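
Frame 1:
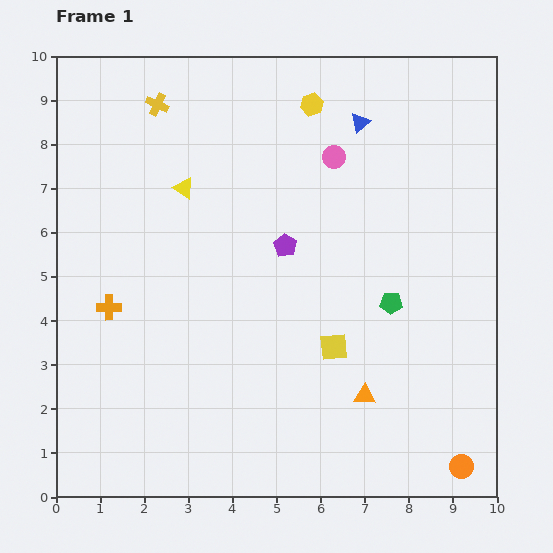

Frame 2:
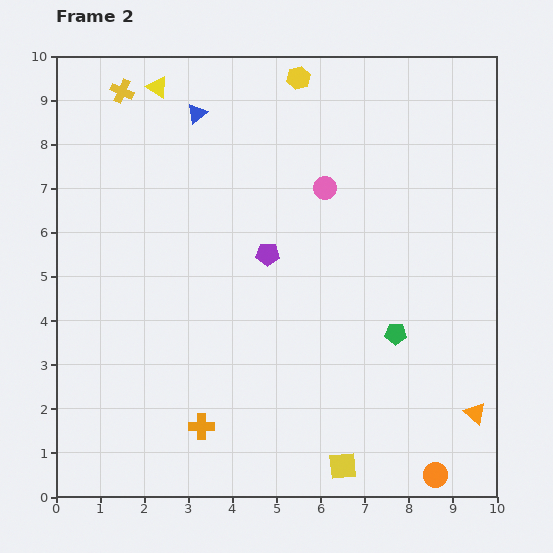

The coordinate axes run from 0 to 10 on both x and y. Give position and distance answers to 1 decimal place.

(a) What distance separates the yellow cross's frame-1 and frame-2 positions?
0.9

The yellow cross moved from (2.3, 8.9) to (1.5, 9.2), a distance of √(0.8² + 0.3²) ≈ 0.9.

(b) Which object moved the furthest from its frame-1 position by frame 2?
the blue triangle

(moved 3.7; next 3.4)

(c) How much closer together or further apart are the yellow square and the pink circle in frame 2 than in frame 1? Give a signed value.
+2.0

Distance in frame 1: 4.3. Distance in frame 2: 6.3.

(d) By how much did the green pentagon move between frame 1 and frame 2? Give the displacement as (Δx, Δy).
(0.1, -0.7)

The green pentagon was at (7.6, 4.4) in frame 1 and (7.7, 3.7) in frame 2.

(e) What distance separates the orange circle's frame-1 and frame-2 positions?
0.6

The orange circle moved from (9.2, 0.7) to (8.6, 0.5), a distance of √(0.6² + 0.2²) ≈ 0.6.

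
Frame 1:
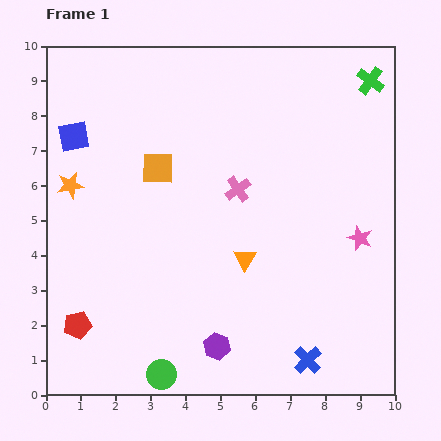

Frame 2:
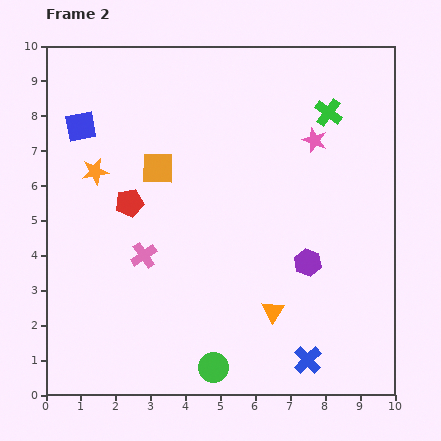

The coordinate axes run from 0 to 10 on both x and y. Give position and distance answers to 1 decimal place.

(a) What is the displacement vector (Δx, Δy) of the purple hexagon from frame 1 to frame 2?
(2.6, 2.4)

The purple hexagon was at (4.9, 1.4) in frame 1 and (7.5, 3.8) in frame 2.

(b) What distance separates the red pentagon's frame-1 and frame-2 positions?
3.8

The red pentagon moved from (0.9, 2.0) to (2.4, 5.5), a distance of √(1.5² + 3.5²) ≈ 3.8.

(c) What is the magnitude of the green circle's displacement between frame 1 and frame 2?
1.5

The green circle moved from (3.3, 0.6) to (4.8, 0.8), a distance of √(1.5² + 0.2²) ≈ 1.5.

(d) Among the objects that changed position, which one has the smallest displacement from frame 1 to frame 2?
the blue square

(moved 0.4)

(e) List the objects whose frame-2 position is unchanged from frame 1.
the blue cross, the orange square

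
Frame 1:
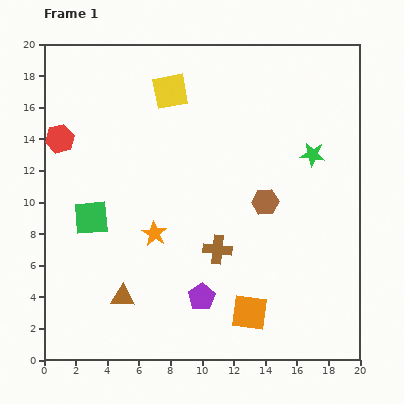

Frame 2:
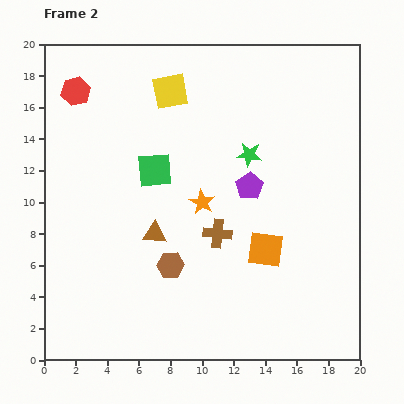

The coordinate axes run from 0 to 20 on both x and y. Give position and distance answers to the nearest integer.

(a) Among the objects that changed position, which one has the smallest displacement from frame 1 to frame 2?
the brown cross

(moved 1)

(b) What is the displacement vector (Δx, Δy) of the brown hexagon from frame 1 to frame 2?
(-6, -4)

The brown hexagon was at (14, 10) in frame 1 and (8, 6) in frame 2.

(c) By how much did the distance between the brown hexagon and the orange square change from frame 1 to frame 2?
-1

Distance in frame 1: 7. Distance in frame 2: 6.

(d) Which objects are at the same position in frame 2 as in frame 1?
the yellow square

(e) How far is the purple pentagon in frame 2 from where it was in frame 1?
8

The purple pentagon moved from (10, 4) to (13, 11), a distance of √(3² + 7²) ≈ 8.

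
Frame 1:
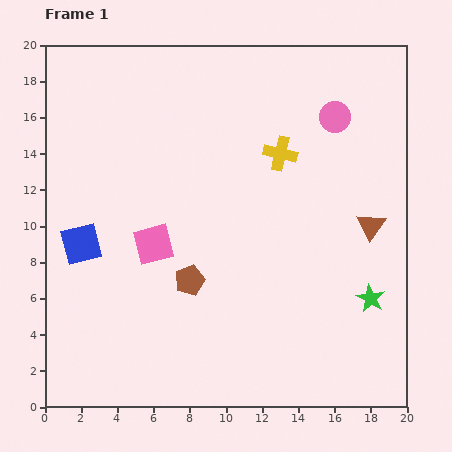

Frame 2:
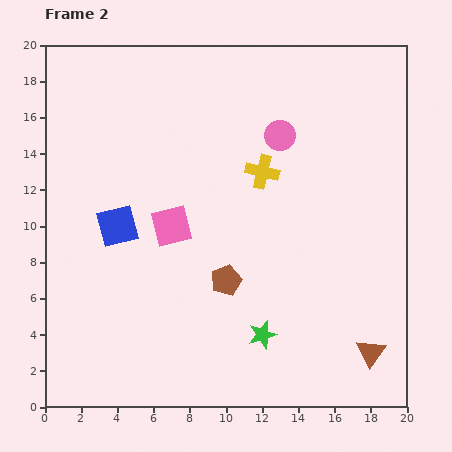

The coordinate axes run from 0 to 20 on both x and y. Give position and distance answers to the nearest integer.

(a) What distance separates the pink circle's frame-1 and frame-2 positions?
3

The pink circle moved from (16, 16) to (13, 15), a distance of √(3² + 1²) ≈ 3.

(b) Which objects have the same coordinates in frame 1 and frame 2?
none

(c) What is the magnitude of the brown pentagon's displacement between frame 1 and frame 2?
2

The brown pentagon moved from (8, 7) to (10, 7), a distance of √(2² + 0²) ≈ 2.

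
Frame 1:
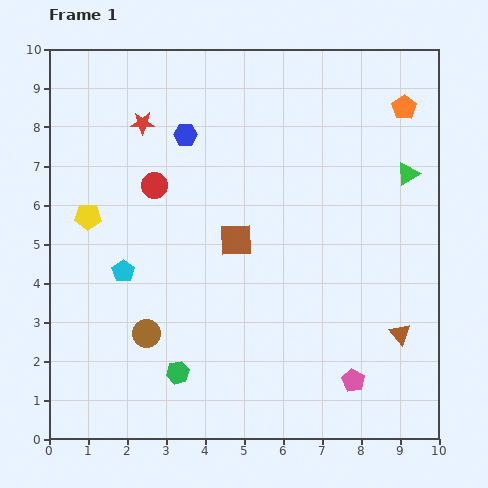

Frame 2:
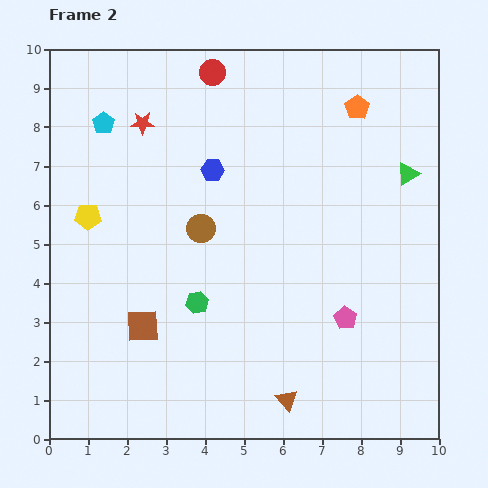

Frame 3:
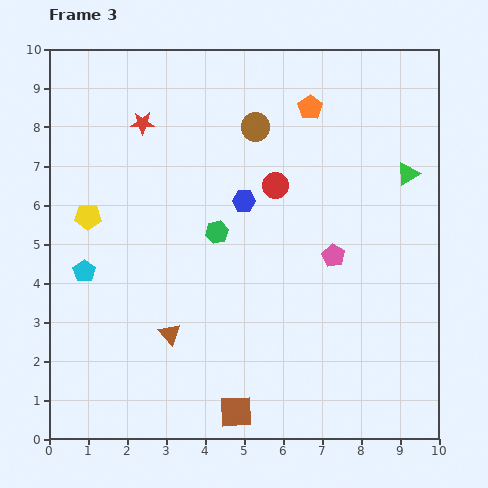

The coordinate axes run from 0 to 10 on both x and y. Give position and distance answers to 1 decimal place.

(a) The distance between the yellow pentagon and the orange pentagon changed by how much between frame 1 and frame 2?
-1.2

Distance in frame 1: 8.6. Distance in frame 2: 7.4.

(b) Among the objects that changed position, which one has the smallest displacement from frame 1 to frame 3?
the cyan pentagon

(moved 1.0)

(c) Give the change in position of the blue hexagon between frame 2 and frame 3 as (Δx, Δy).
(0.8, -0.8)

The blue hexagon was at (4.2, 6.9) in frame 2 and (5.0, 6.1) in frame 3.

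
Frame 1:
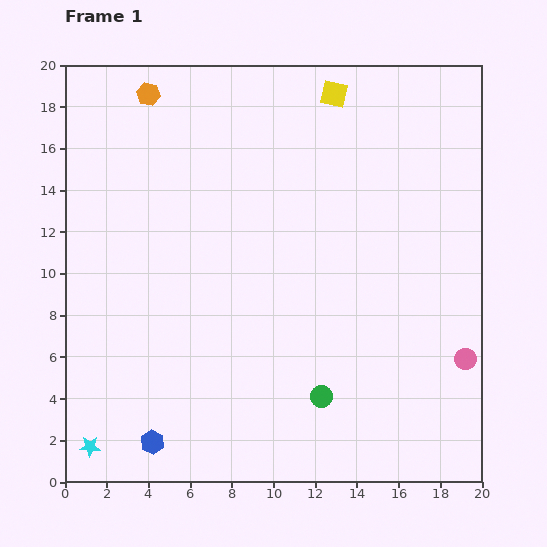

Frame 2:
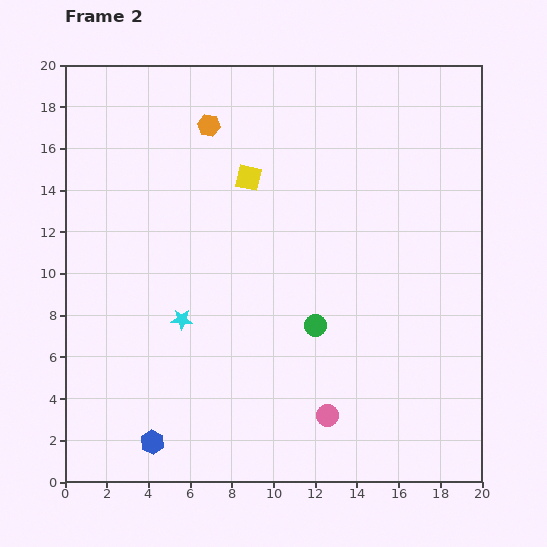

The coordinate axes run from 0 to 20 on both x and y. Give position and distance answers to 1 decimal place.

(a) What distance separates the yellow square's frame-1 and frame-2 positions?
5.7

The yellow square moved from (12.9, 18.6) to (8.8, 14.6), a distance of √(4.1² + 4.0²) ≈ 5.7.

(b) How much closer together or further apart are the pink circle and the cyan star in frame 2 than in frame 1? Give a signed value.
-10.1

Distance in frame 1: 18.5. Distance in frame 2: 8.4.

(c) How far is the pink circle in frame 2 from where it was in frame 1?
7.1

The pink circle moved from (19.2, 5.9) to (12.6, 3.2), a distance of √(6.6² + 2.7²) ≈ 7.1.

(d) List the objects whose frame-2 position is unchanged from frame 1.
the blue hexagon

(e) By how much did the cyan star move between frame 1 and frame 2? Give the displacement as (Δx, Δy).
(4.4, 6.1)

The cyan star was at (1.2, 1.7) in frame 1 and (5.6, 7.8) in frame 2.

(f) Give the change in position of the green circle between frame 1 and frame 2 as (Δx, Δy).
(-0.3, 3.4)

The green circle was at (12.3, 4.1) in frame 1 and (12.0, 7.5) in frame 2.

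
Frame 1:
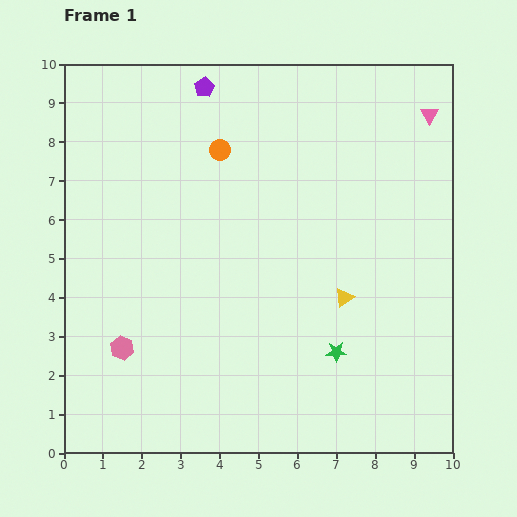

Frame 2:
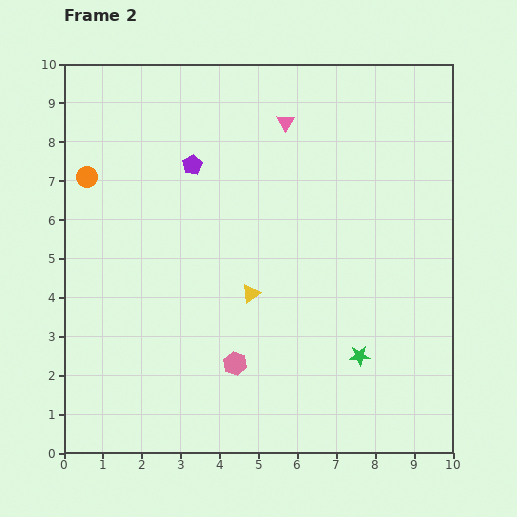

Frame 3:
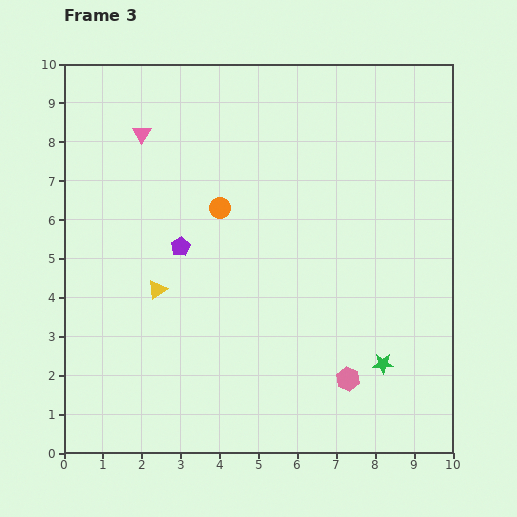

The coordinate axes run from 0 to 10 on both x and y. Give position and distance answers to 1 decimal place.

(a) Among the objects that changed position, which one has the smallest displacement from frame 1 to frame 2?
the green star

(moved 0.6)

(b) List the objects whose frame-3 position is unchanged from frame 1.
none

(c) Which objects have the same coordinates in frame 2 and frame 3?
none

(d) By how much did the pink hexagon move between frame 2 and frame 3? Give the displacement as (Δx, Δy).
(2.9, -0.4)

The pink hexagon was at (4.4, 2.3) in frame 2 and (7.3, 1.9) in frame 3.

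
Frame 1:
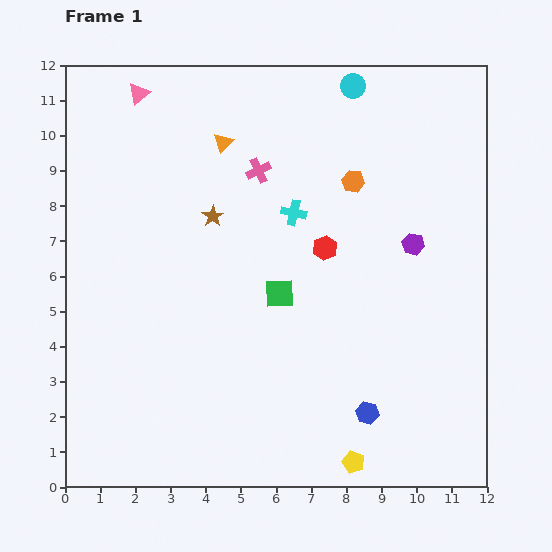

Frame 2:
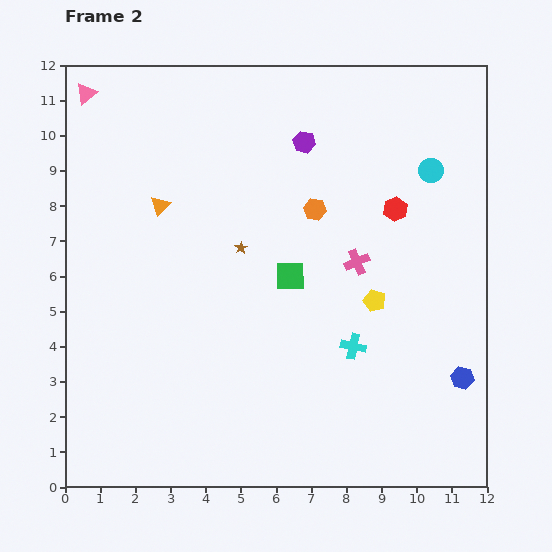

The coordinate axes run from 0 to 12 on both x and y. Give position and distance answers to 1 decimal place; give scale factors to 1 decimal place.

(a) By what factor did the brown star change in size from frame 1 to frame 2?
0.6×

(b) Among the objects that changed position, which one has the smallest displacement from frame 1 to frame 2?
the green square

(moved 0.6)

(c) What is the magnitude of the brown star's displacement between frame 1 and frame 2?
1.2

The brown star moved from (4.2, 7.7) to (5.0, 6.8), a distance of √(0.8² + 0.9²) ≈ 1.2.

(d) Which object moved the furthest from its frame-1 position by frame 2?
the yellow pentagon

(moved 4.6; next 4.2)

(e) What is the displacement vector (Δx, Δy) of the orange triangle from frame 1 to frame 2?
(-1.8, -1.8)

The orange triangle was at (4.5, 9.8) in frame 1 and (2.7, 8.0) in frame 2.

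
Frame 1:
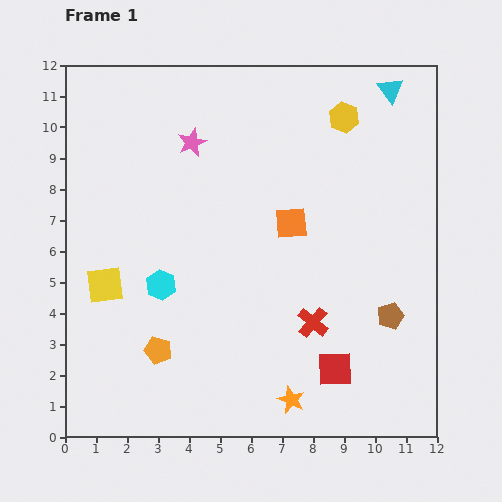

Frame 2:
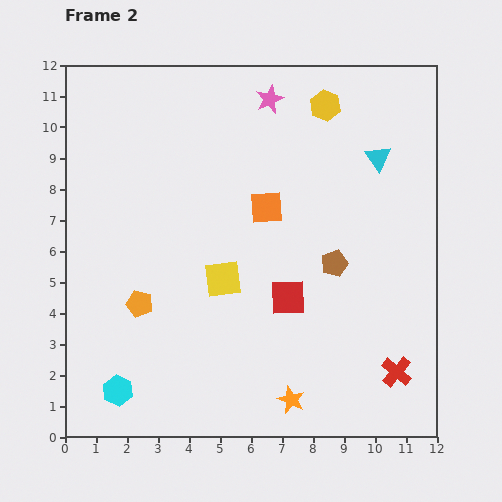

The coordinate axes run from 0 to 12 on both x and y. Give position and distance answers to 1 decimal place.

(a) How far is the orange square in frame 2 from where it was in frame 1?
0.9

The orange square moved from (7.3, 6.9) to (6.5, 7.4), a distance of √(0.8² + 0.5²) ≈ 0.9.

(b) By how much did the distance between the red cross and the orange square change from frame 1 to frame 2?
+3.5

Distance in frame 1: 3.3. Distance in frame 2: 6.8.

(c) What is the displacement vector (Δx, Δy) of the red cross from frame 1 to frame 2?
(2.7, -1.6)

The red cross was at (8.0, 3.7) in frame 1 and (10.7, 2.1) in frame 2.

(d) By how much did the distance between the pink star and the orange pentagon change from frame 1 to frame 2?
+1.0

Distance in frame 1: 6.8. Distance in frame 2: 7.8.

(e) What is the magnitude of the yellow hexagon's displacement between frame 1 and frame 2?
0.7

The yellow hexagon moved from (9.0, 10.3) to (8.4, 10.7), a distance of √(0.6² + 0.4²) ≈ 0.7.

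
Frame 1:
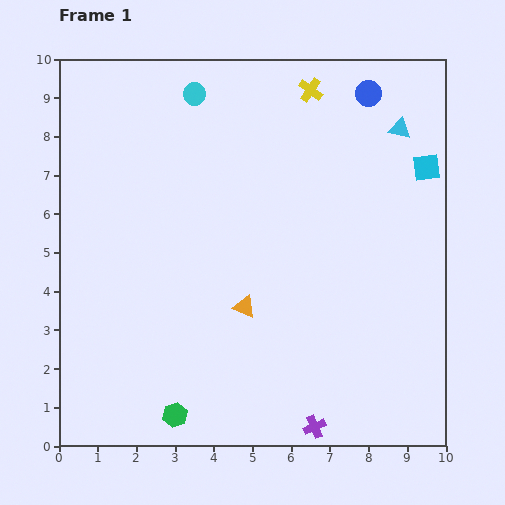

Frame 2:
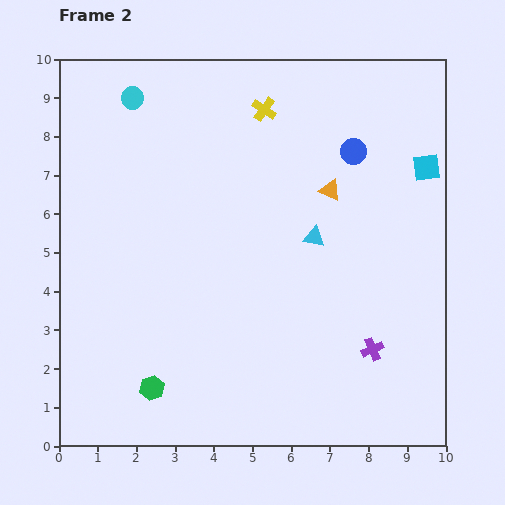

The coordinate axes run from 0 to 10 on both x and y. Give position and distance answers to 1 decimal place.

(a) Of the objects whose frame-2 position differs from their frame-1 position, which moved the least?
the green hexagon

(moved 0.9)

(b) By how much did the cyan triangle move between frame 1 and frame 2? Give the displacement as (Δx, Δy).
(-2.2, -2.8)

The cyan triangle was at (8.8, 8.2) in frame 1 and (6.6, 5.4) in frame 2.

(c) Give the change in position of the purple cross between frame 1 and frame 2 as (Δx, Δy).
(1.5, 2.0)

The purple cross was at (6.6, 0.5) in frame 1 and (8.1, 2.5) in frame 2.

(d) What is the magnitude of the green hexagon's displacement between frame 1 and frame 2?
0.9

The green hexagon moved from (3.0, 0.8) to (2.4, 1.5), a distance of √(0.6² + 0.7²) ≈ 0.9.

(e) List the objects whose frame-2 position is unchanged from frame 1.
the cyan square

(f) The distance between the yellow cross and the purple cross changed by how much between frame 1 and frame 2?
-1.9

Distance in frame 1: 8.7. Distance in frame 2: 6.8.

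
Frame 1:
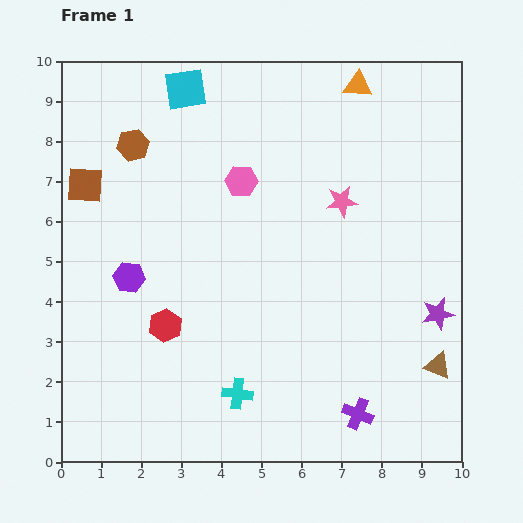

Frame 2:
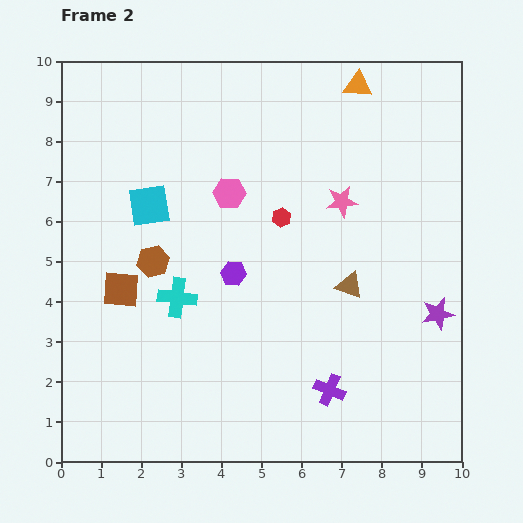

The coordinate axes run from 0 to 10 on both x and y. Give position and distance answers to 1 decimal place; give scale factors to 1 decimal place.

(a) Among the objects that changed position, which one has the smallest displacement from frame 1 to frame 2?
the pink hexagon

(moved 0.4)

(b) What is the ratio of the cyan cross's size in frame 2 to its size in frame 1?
1.3×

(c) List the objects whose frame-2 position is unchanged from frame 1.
the purple star, the orange triangle, the pink star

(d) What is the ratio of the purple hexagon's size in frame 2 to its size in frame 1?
0.8×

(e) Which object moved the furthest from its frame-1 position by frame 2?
the red hexagon

(moved 4.0; next 3.0)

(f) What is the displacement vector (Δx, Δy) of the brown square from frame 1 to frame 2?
(0.9, -2.6)

The brown square was at (0.6, 6.9) in frame 1 and (1.5, 4.3) in frame 2.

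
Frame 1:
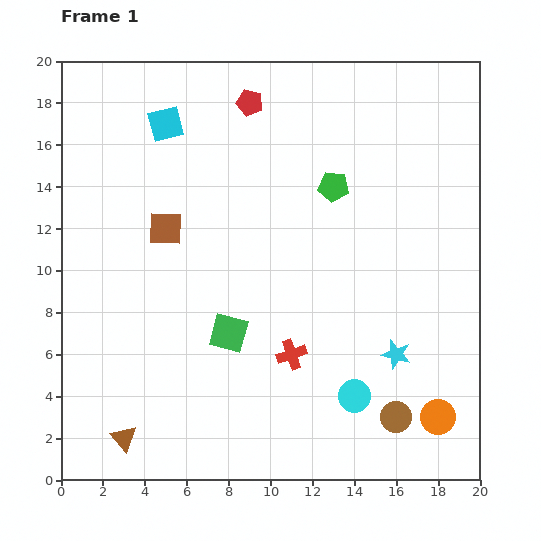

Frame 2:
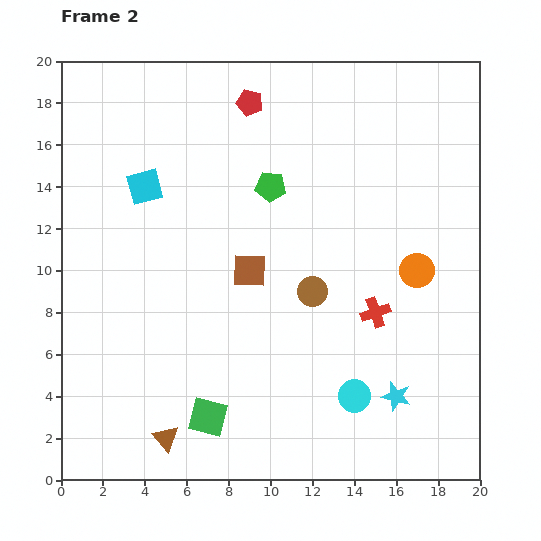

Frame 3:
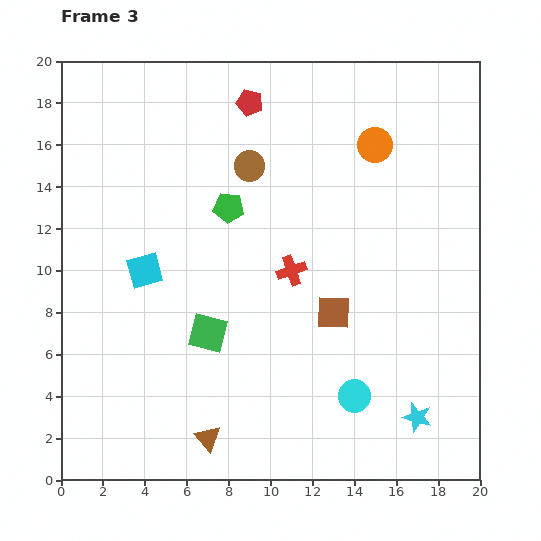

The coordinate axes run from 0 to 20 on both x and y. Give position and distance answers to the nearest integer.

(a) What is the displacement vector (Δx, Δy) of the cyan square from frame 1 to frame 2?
(-1, -3)

The cyan square was at (5, 17) in frame 1 and (4, 14) in frame 2.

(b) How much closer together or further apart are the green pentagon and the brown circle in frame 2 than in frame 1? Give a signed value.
-6

Distance in frame 1: 11. Distance in frame 2: 5.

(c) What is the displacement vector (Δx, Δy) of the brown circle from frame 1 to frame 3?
(-7, 12)

The brown circle was at (16, 3) in frame 1 and (9, 15) in frame 3.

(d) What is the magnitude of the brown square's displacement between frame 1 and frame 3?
9

The brown square moved from (5, 12) to (13, 8), a distance of √(8² + 4²) ≈ 9.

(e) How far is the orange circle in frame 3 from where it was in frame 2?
6

The orange circle moved from (17, 10) to (15, 16), a distance of √(2² + 6²) ≈ 6.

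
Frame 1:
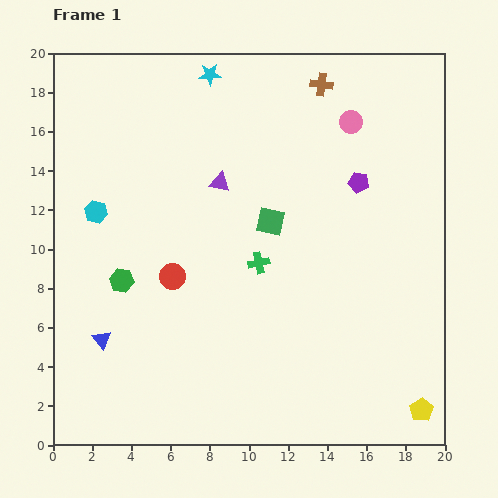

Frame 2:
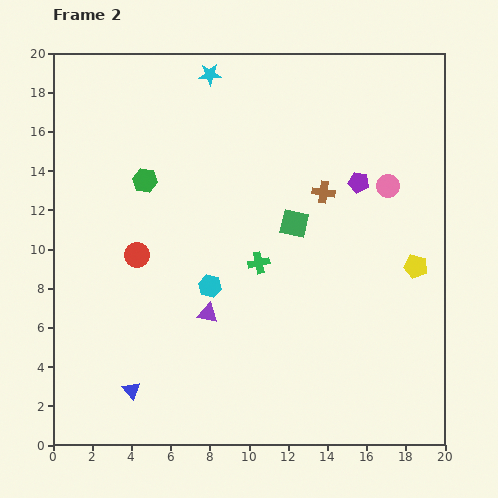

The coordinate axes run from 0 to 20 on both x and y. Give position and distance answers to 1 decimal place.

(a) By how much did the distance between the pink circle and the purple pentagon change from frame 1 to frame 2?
-1.6

Distance in frame 1: 3.1. Distance in frame 2: 1.5.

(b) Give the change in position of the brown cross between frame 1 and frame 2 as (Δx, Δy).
(0.1, -5.5)

The brown cross was at (13.7, 18.4) in frame 1 and (13.8, 12.9) in frame 2.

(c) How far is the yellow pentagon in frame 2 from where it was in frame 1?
7.3

The yellow pentagon moved from (18.8, 1.8) to (18.5, 9.1), a distance of √(0.3² + 7.3²) ≈ 7.3.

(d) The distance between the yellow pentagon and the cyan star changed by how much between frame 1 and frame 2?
-5.8

Distance in frame 1: 20.2. Distance in frame 2: 14.4.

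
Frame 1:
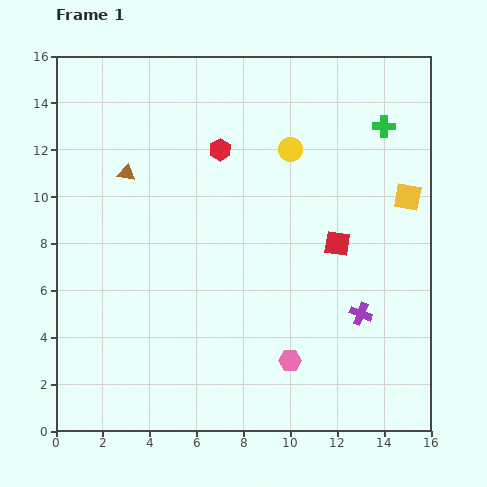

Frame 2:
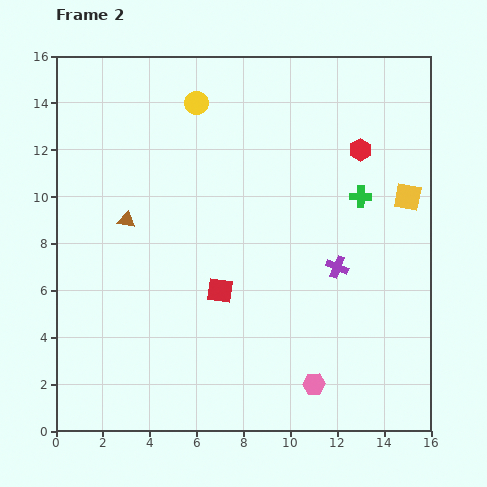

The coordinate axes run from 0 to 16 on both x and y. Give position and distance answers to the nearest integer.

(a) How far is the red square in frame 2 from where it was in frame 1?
5

The red square moved from (12, 8) to (7, 6), a distance of √(5² + 2²) ≈ 5.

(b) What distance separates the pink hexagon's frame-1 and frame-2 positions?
1

The pink hexagon moved from (10, 3) to (11, 2), a distance of √(1² + 1²) ≈ 1.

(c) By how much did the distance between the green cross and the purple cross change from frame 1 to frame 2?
-5

Distance in frame 1: 8. Distance in frame 2: 3.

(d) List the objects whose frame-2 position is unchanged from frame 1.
the yellow square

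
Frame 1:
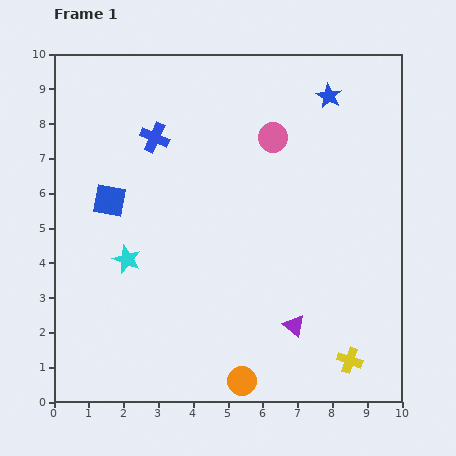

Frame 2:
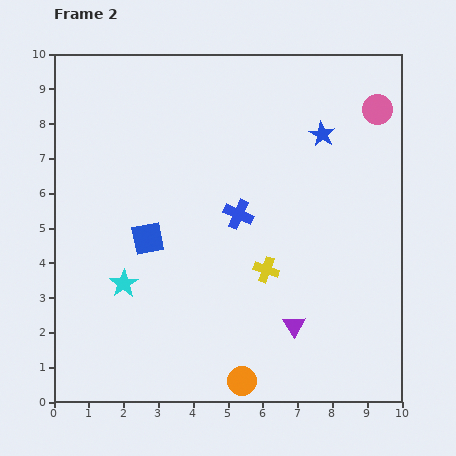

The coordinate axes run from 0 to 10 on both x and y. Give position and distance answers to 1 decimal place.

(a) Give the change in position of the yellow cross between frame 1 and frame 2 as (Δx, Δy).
(-2.4, 2.6)

The yellow cross was at (8.5, 1.2) in frame 1 and (6.1, 3.8) in frame 2.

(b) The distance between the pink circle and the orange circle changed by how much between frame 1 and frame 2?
+1.6

Distance in frame 1: 7.1. Distance in frame 2: 8.7.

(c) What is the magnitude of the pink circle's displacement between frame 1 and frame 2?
3.1

The pink circle moved from (6.3, 7.6) to (9.3, 8.4), a distance of √(3.0² + 0.8²) ≈ 3.1.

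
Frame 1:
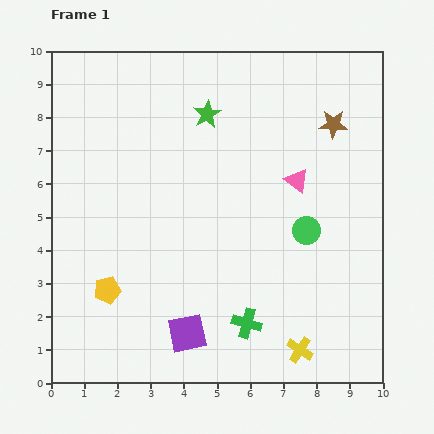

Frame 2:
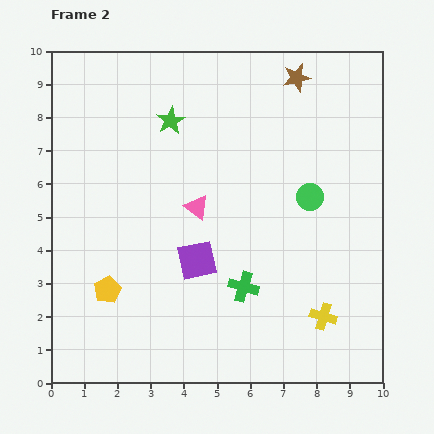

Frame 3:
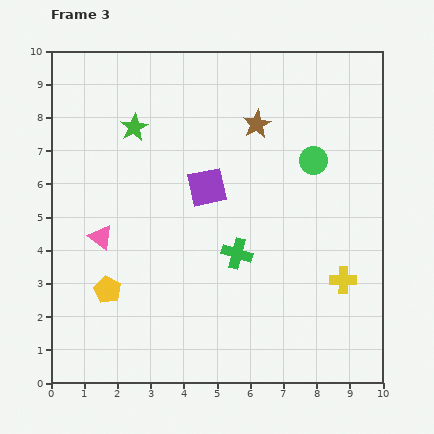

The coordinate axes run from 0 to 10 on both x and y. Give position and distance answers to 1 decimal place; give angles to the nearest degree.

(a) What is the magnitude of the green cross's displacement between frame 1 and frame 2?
1.1

The green cross moved from (5.9, 1.8) to (5.8, 2.9), a distance of √(0.1² + 1.1²) ≈ 1.1.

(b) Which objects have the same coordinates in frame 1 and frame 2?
the yellow pentagon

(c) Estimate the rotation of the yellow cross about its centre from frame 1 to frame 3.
33° counter-clockwise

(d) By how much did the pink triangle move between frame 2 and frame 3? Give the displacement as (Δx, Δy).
(-2.9, -0.9)

The pink triangle was at (4.4, 5.3) in frame 2 and (1.5, 4.4) in frame 3.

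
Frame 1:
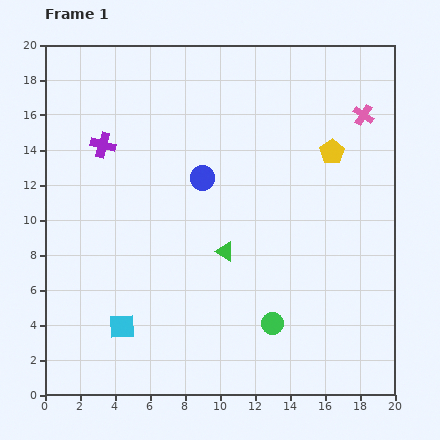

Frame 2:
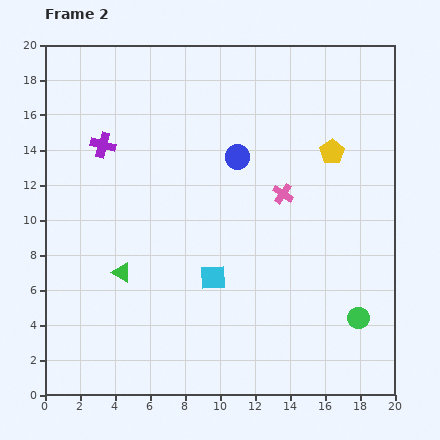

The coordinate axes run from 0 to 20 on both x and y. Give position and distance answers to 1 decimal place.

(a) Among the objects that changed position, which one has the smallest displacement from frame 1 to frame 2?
the blue circle

(moved 2.3)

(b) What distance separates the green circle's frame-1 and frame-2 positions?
4.9

The green circle moved from (13.0, 4.1) to (17.9, 4.4), a distance of √(4.9² + 0.3²) ≈ 4.9.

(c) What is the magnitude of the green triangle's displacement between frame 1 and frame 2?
6.0

The green triangle moved from (10.3, 8.2) to (4.4, 7.0), a distance of √(5.9² + 1.2²) ≈ 6.0.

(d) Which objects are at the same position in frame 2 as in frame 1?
the yellow pentagon, the purple cross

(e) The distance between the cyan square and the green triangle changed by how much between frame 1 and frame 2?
-2.1

Distance in frame 1: 7.3. Distance in frame 2: 5.2.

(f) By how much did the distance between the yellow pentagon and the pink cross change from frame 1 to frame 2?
+0.9

Distance in frame 1: 2.8. Distance in frame 2: 3.7.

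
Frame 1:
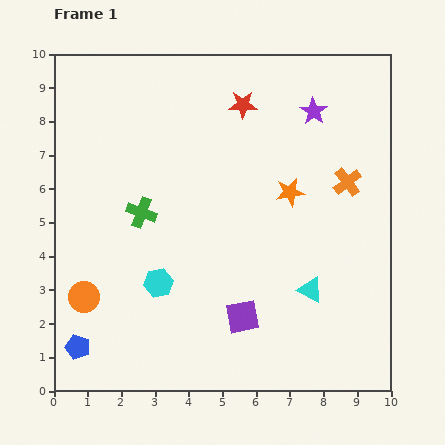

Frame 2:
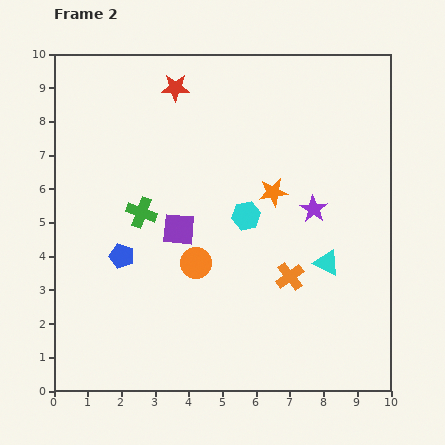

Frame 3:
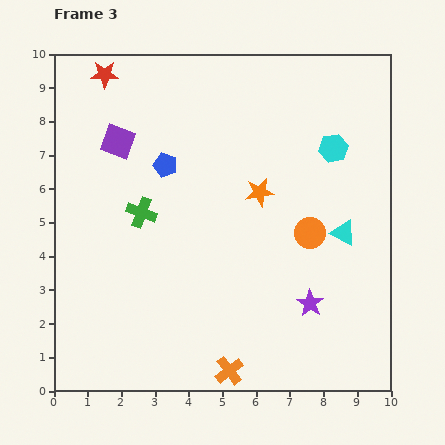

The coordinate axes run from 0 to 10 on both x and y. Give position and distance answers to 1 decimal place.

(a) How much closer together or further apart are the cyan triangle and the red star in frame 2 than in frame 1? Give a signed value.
+1.0

Distance in frame 1: 5.9. Distance in frame 2: 6.9.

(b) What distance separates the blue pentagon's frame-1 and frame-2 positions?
3.0

The blue pentagon moved from (0.7, 1.3) to (2.0, 4.0), a distance of √(1.3² + 2.7²) ≈ 3.0.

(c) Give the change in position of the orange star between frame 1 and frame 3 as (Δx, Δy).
(-0.9, 0.0)

The orange star was at (7.0, 5.9) in frame 1 and (6.1, 5.9) in frame 3.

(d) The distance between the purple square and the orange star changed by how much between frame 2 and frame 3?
+1.5

Distance in frame 2: 3.0. Distance in frame 3: 4.5.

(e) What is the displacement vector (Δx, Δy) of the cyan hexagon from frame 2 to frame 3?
(2.6, 2.0)

The cyan hexagon was at (5.7, 5.2) in frame 2 and (8.3, 7.2) in frame 3.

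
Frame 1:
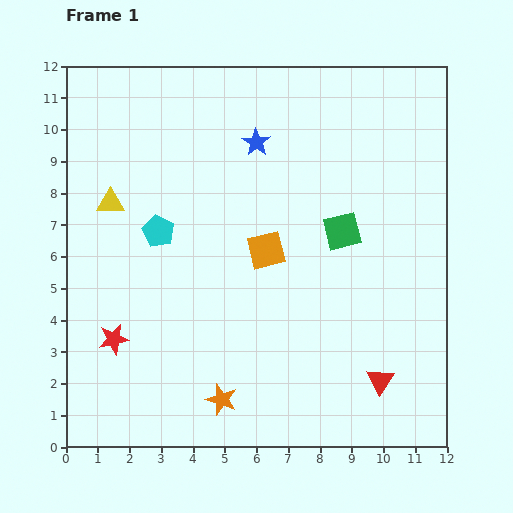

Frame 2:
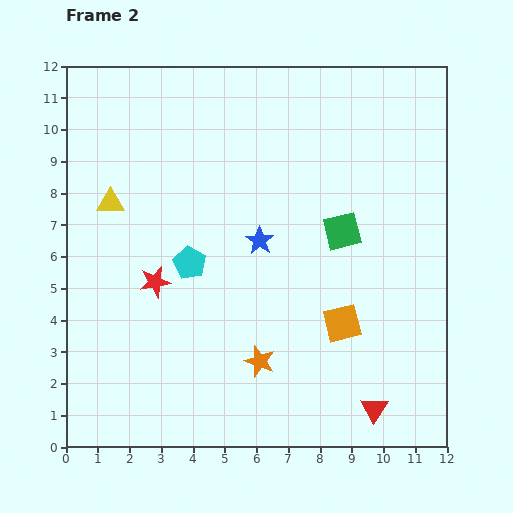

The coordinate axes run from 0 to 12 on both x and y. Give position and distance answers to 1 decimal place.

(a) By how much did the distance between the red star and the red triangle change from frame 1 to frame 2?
-0.5

Distance in frame 1: 8.5. Distance in frame 2: 8.0.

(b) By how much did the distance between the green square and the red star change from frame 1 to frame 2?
-1.9

Distance in frame 1: 8.0. Distance in frame 2: 6.1.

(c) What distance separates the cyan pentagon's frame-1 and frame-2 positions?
1.4

The cyan pentagon moved from (2.9, 6.8) to (3.9, 5.8), a distance of √(1.0² + 1.0²) ≈ 1.4.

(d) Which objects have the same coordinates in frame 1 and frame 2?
the green square, the yellow triangle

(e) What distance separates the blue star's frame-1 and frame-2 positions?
3.1

The blue star moved from (6.0, 9.6) to (6.1, 6.5), a distance of √(0.1² + 3.1²) ≈ 3.1.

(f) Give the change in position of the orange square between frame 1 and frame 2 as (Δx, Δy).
(2.4, -2.3)

The orange square was at (6.3, 6.2) in frame 1 and (8.7, 3.9) in frame 2.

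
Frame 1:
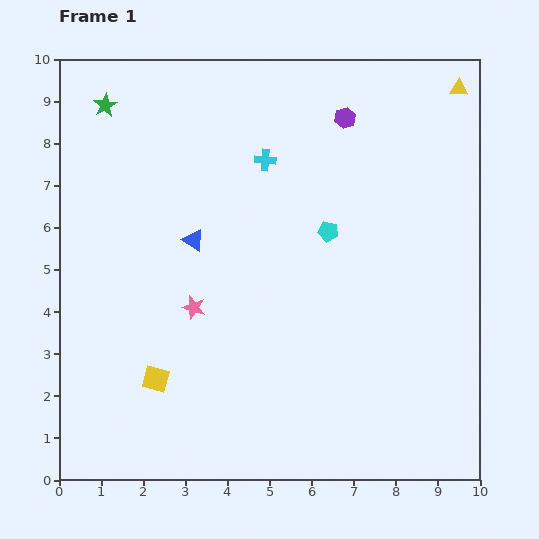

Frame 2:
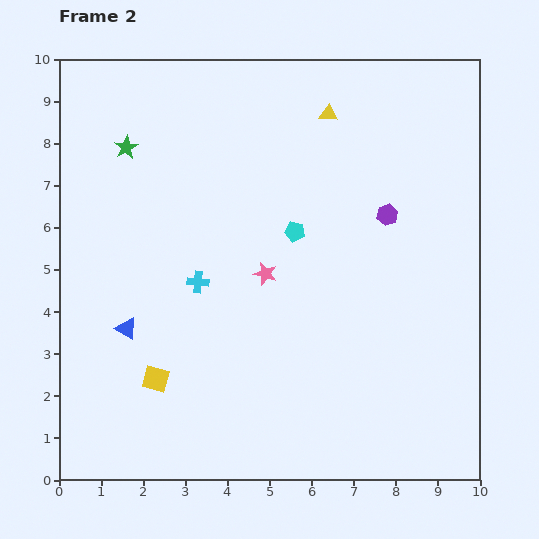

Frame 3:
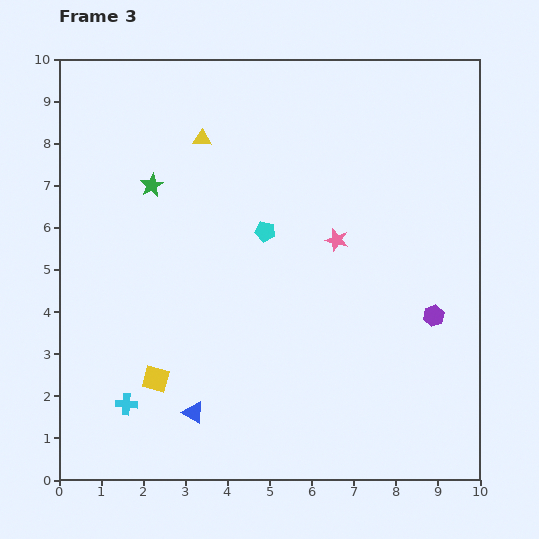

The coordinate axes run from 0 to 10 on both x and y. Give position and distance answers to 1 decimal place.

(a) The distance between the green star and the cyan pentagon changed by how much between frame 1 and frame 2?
-1.6

Distance in frame 1: 6.1. Distance in frame 2: 4.5.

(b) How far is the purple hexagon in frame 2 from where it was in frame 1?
2.5

The purple hexagon moved from (6.8, 8.6) to (7.8, 6.3), a distance of √(1.0² + 2.3²) ≈ 2.5.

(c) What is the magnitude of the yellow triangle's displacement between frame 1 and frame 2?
3.2

The yellow triangle moved from (9.5, 9.3) to (6.4, 8.7), a distance of √(3.1² + 0.6²) ≈ 3.2.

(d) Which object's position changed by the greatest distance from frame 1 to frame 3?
the cyan cross

(moved 6.7; next 6.2)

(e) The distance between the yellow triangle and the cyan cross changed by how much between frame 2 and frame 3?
+1.5

Distance in frame 2: 5.1. Distance in frame 3: 6.6.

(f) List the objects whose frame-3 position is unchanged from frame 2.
the yellow square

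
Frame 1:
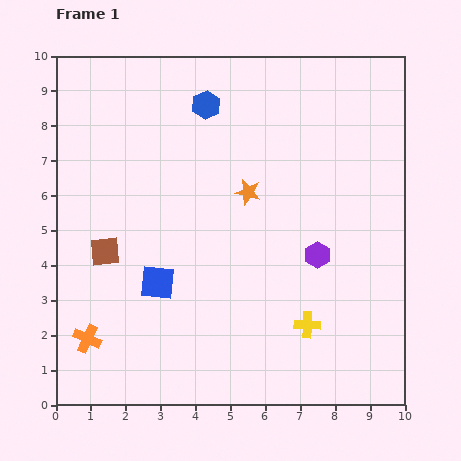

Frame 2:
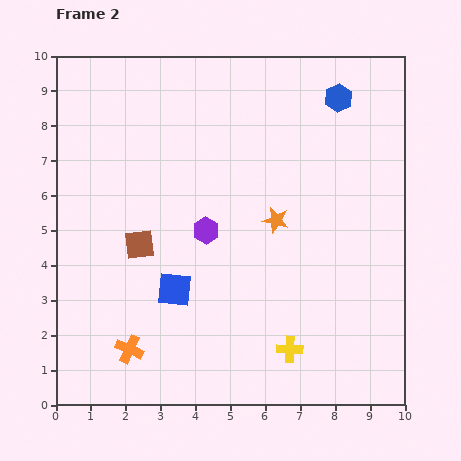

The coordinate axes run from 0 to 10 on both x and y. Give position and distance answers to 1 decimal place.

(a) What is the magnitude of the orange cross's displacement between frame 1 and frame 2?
1.2

The orange cross moved from (0.9, 1.9) to (2.1, 1.6), a distance of √(1.2² + 0.3²) ≈ 1.2.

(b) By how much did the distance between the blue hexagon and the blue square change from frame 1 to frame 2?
+1.9

Distance in frame 1: 5.3. Distance in frame 2: 7.2.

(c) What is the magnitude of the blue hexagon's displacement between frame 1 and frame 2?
3.8

The blue hexagon moved from (4.3, 8.6) to (8.1, 8.8), a distance of √(3.8² + 0.2²) ≈ 3.8.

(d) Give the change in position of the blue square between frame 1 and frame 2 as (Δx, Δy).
(0.5, -0.2)

The blue square was at (2.9, 3.5) in frame 1 and (3.4, 3.3) in frame 2.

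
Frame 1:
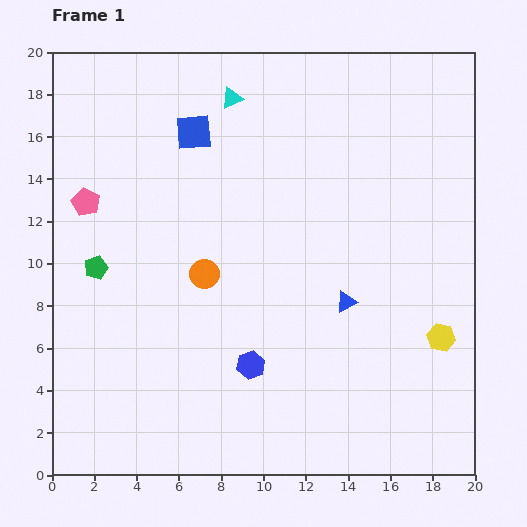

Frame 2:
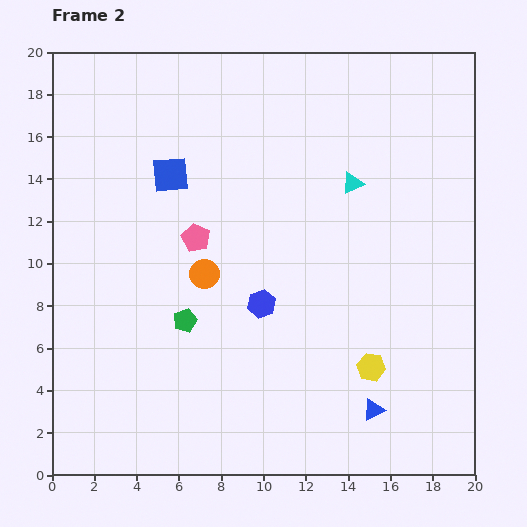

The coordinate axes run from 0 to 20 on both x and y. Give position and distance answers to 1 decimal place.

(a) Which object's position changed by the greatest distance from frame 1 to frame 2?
the cyan triangle

(moved 7.0; next 5.5)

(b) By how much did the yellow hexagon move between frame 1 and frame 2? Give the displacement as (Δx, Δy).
(-3.3, -1.4)

The yellow hexagon was at (18.4, 6.5) in frame 1 and (15.1, 5.1) in frame 2.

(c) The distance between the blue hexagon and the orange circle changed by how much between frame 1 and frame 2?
-1.8

Distance in frame 1: 4.8. Distance in frame 2: 3.0.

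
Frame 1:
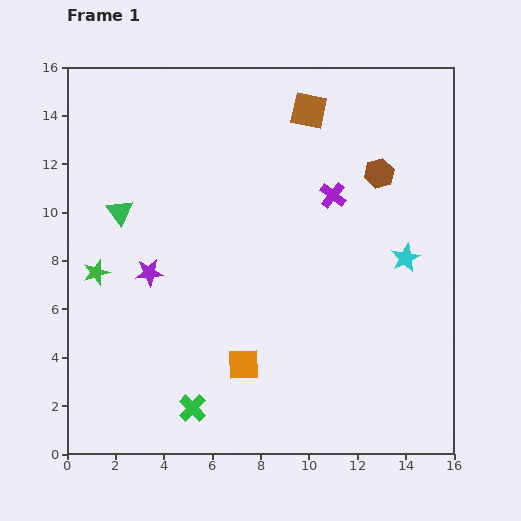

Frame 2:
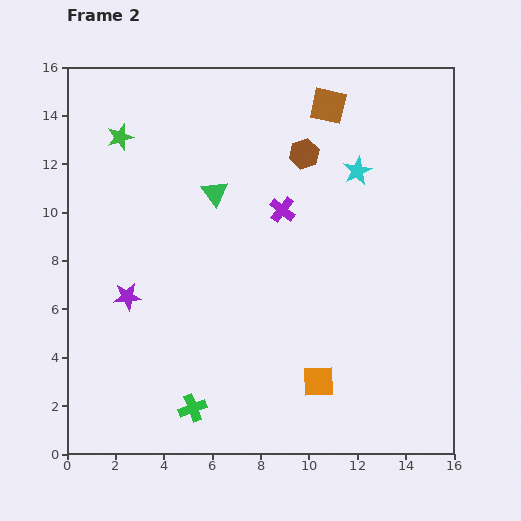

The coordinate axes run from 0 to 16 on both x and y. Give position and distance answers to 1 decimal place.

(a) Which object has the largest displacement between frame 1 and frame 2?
the green star

(moved 5.7; next 4.1)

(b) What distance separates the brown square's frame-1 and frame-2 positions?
0.8

The brown square moved from (10.0, 14.2) to (10.8, 14.4), a distance of √(0.8² + 0.2²) ≈ 0.8.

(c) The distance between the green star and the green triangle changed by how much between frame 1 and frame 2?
+1.8

Distance in frame 1: 2.7. Distance in frame 2: 4.5.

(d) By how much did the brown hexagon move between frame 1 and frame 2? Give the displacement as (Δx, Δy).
(-3.1, 0.8)

The brown hexagon was at (12.9, 11.6) in frame 1 and (9.8, 12.4) in frame 2.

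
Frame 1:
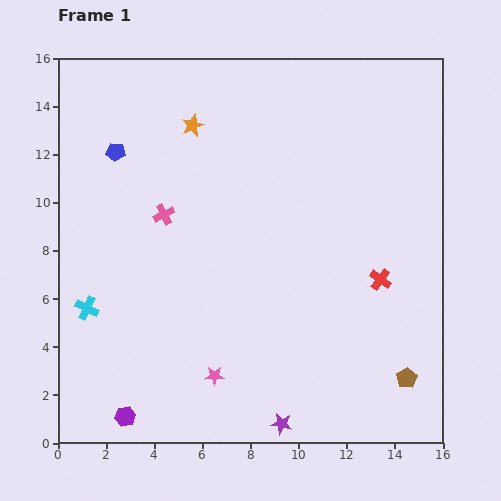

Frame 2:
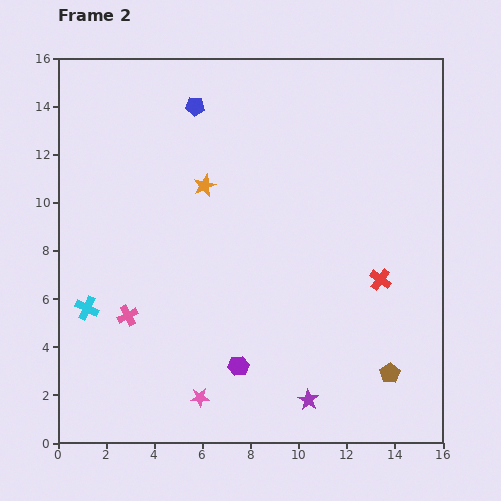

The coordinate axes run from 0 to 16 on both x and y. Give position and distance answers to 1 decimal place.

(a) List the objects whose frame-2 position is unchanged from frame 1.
the red cross, the cyan cross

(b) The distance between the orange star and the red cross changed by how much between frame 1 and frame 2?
-1.8

Distance in frame 1: 10.1. Distance in frame 2: 8.3.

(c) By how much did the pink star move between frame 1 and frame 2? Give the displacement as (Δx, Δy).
(-0.6, -0.9)

The pink star was at (6.5, 2.8) in frame 1 and (5.9, 1.9) in frame 2.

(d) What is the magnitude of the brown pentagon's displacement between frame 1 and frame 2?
0.7

The brown pentagon moved from (14.5, 2.7) to (13.8, 2.9), a distance of √(0.7² + 0.2²) ≈ 0.7.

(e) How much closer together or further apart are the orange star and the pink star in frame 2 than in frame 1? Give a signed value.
-1.6

Distance in frame 1: 10.4. Distance in frame 2: 8.8.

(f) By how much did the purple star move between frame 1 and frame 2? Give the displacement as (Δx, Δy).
(1.1, 1.0)

The purple star was at (9.3, 0.8) in frame 1 and (10.4, 1.8) in frame 2.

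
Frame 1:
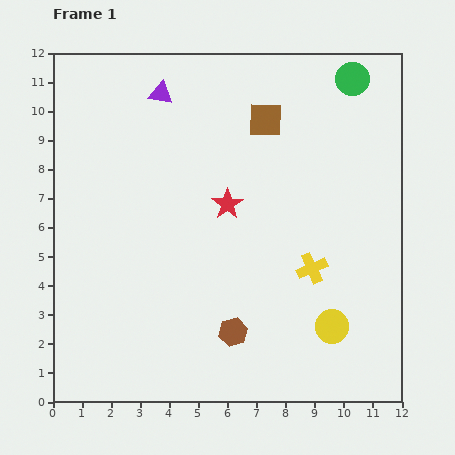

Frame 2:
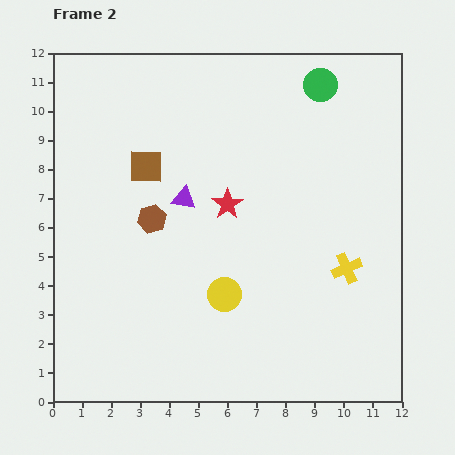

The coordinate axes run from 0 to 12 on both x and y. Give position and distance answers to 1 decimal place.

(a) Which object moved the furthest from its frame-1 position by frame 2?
the brown hexagon

(moved 4.8; next 4.4)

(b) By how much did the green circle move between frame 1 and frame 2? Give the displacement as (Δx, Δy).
(-1.1, -0.2)

The green circle was at (10.3, 11.1) in frame 1 and (9.2, 10.9) in frame 2.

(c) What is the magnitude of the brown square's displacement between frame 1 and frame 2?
4.4

The brown square moved from (7.3, 9.7) to (3.2, 8.1), a distance of √(4.1² + 1.6²) ≈ 4.4.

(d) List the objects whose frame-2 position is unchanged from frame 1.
the red star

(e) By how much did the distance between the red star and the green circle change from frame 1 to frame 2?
-0.9

Distance in frame 1: 6.1. Distance in frame 2: 5.2.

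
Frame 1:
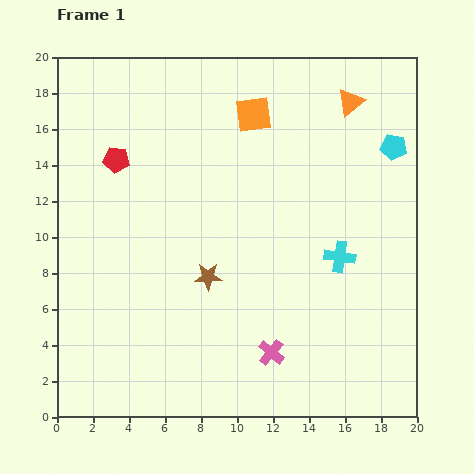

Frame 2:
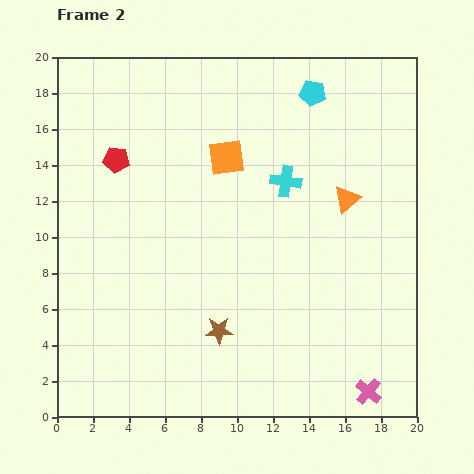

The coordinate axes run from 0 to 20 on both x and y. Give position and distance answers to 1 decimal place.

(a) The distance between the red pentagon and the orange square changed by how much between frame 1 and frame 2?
-1.9

Distance in frame 1: 8.0. Distance in frame 2: 6.1.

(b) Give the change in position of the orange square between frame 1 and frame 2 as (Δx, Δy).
(-1.5, -2.4)

The orange square was at (10.9, 16.8) in frame 1 and (9.4, 14.4) in frame 2.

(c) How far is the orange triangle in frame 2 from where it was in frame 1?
5.4

The orange triangle moved from (16.3, 17.5) to (16.1, 12.1), a distance of √(0.2² + 5.4²) ≈ 5.4.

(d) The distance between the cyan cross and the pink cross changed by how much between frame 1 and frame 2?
+6.1

Distance in frame 1: 6.5. Distance in frame 2: 12.6.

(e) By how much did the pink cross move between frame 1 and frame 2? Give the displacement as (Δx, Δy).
(5.4, -2.2)

The pink cross was at (11.9, 3.6) in frame 1 and (17.3, 1.4) in frame 2.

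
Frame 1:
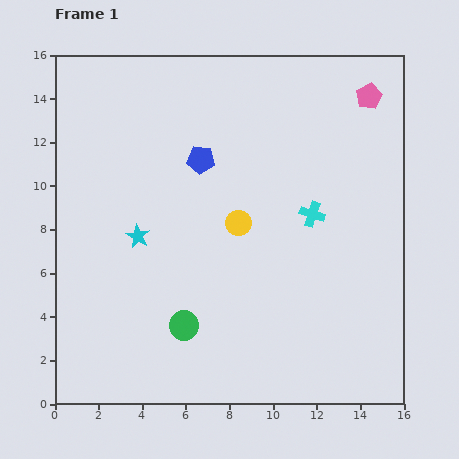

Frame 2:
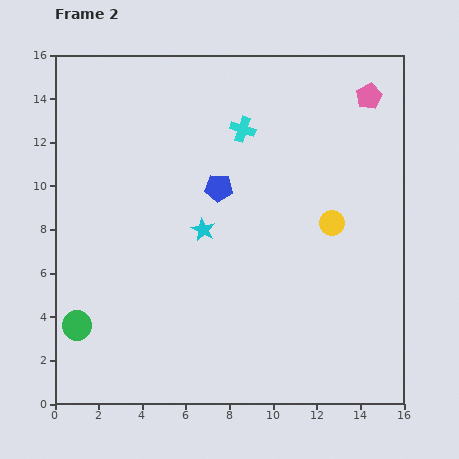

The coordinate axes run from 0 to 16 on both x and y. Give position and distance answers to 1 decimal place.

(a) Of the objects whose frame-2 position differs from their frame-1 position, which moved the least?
the blue pentagon

(moved 1.5)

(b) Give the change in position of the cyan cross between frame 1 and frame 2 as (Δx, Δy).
(-3.2, 3.9)

The cyan cross was at (11.8, 8.7) in frame 1 and (8.6, 12.6) in frame 2.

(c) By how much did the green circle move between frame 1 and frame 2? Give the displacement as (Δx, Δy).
(-4.9, 0.0)

The green circle was at (5.9, 3.6) in frame 1 and (1.0, 3.6) in frame 2.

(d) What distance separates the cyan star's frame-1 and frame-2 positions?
3.0

The cyan star moved from (3.8, 7.7) to (6.8, 8.0), a distance of √(3.0² + 0.3²) ≈ 3.0.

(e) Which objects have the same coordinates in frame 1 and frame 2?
the pink pentagon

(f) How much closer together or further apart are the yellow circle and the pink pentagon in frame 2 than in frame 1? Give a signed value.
-2.3

Distance in frame 1: 8.3. Distance in frame 2: 6.0.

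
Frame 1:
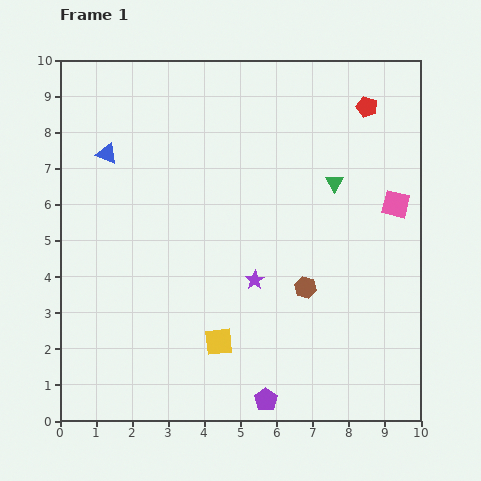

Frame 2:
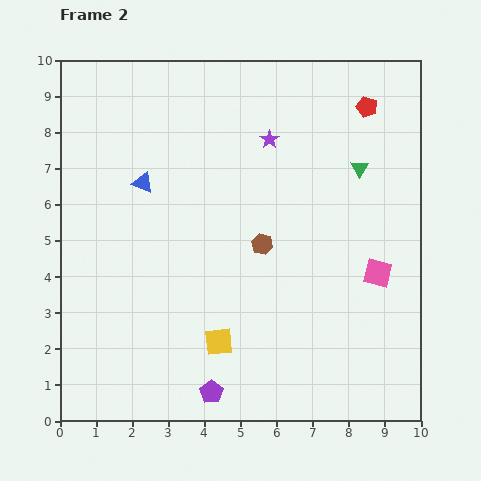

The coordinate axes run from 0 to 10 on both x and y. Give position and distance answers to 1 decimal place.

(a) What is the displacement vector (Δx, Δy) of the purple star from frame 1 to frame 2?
(0.4, 3.9)

The purple star was at (5.4, 3.9) in frame 1 and (5.8, 7.8) in frame 2.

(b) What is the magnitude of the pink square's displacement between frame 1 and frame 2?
2.0

The pink square moved from (9.3, 6.0) to (8.8, 4.1), a distance of √(0.5² + 1.9²) ≈ 2.0.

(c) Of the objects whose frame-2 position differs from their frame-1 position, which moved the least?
the green triangle

(moved 0.8)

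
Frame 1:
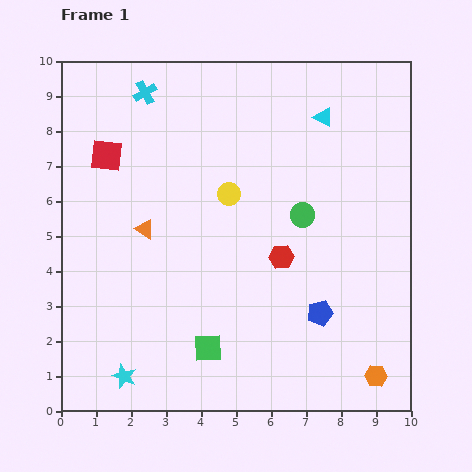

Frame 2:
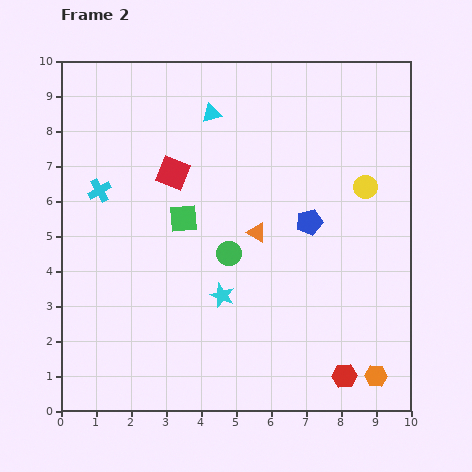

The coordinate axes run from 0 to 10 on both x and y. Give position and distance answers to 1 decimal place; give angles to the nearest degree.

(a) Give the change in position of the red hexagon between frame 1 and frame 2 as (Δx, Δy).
(1.8, -3.4)

The red hexagon was at (6.3, 4.4) in frame 1 and (8.1, 1.0) in frame 2.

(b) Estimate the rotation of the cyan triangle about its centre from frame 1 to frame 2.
46° counter-clockwise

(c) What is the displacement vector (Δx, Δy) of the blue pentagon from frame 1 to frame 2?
(-0.3, 2.6)

The blue pentagon was at (7.4, 2.8) in frame 1 and (7.1, 5.4) in frame 2.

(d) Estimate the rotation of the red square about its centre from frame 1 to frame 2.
16° clockwise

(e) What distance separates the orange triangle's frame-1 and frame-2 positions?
3.2

The orange triangle moved from (2.4, 5.2) to (5.6, 5.1), a distance of √(3.2² + 0.1²) ≈ 3.2.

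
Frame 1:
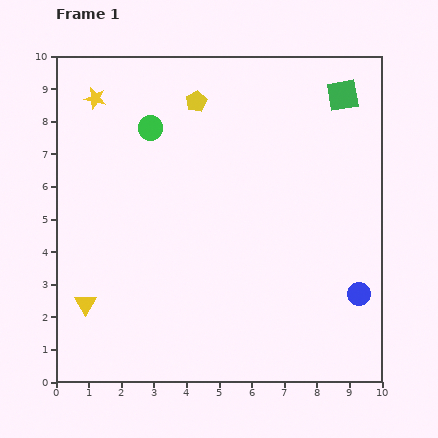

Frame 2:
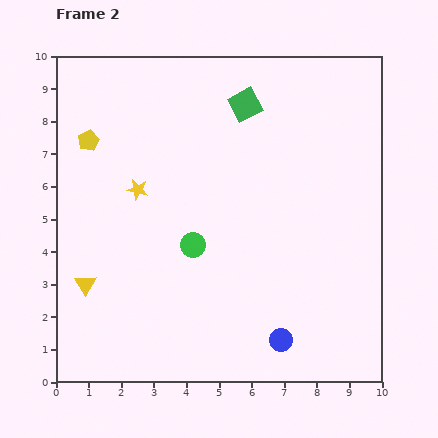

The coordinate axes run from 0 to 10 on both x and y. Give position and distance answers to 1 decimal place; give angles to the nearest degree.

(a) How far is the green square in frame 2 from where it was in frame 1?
3.0

The green square moved from (8.8, 8.8) to (5.8, 8.5), a distance of √(3.0² + 0.3²) ≈ 3.0.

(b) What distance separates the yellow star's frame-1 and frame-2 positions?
3.1

The yellow star moved from (1.2, 8.7) to (2.5, 5.9), a distance of √(1.3² + 2.8²) ≈ 3.1.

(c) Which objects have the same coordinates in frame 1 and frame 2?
none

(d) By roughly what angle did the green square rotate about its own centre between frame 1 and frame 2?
19° counter-clockwise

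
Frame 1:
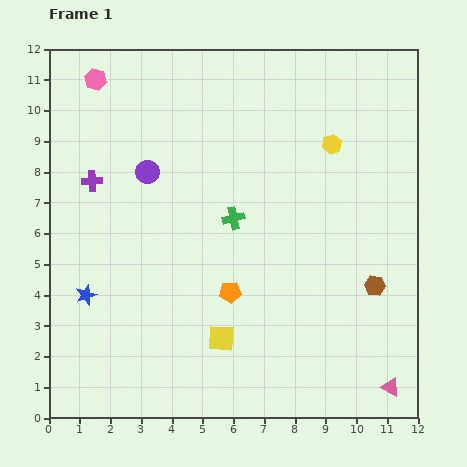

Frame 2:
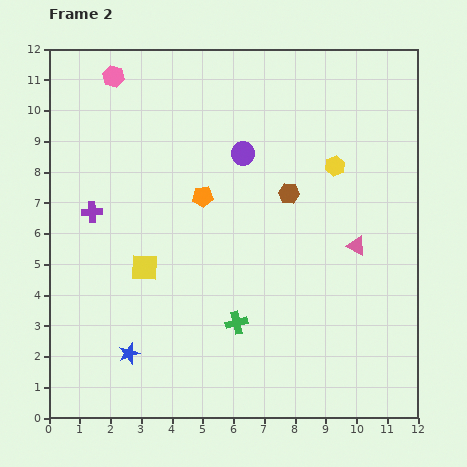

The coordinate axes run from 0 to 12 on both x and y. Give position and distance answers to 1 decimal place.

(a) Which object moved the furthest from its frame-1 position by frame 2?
the pink triangle

(moved 4.7; next 4.1)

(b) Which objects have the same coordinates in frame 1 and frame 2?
none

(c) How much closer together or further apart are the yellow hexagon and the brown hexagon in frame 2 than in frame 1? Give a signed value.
-3.1

Distance in frame 1: 4.8. Distance in frame 2: 1.7.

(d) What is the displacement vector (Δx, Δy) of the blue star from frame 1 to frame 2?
(1.4, -1.9)

The blue star was at (1.2, 4.0) in frame 1 and (2.6, 2.1) in frame 2.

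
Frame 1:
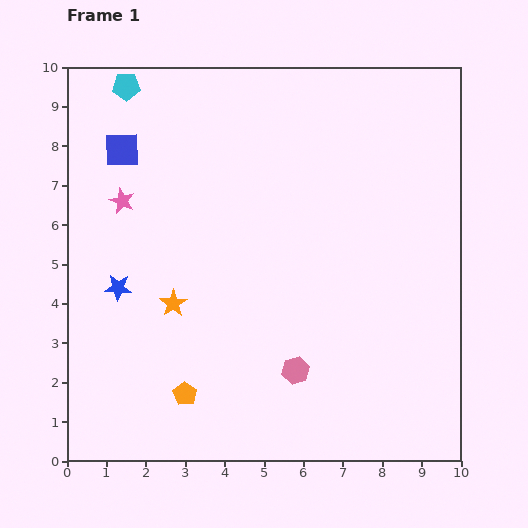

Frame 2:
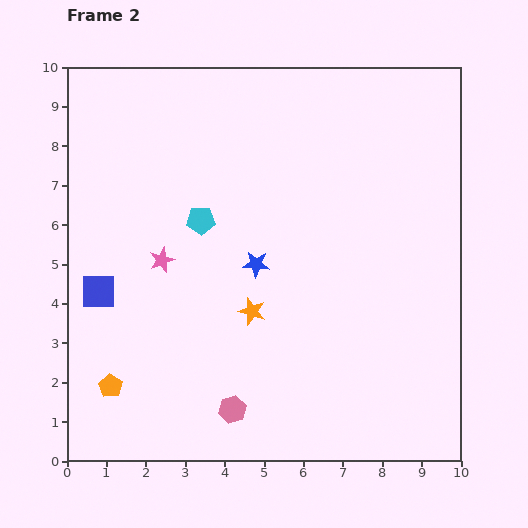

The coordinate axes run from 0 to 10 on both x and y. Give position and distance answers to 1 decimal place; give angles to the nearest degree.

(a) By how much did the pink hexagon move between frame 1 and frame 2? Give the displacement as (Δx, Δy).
(-1.6, -1.0)

The pink hexagon was at (5.8, 2.3) in frame 1 and (4.2, 1.3) in frame 2.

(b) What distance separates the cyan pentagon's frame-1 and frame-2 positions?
3.9

The cyan pentagon moved from (1.5, 9.5) to (3.4, 6.1), a distance of √(1.9² + 3.4²) ≈ 3.9.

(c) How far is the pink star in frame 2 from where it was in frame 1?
1.8

The pink star moved from (1.4, 6.6) to (2.4, 5.1), a distance of √(1.0² + 1.5²) ≈ 1.8.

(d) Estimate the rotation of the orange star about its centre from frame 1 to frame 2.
20° counter-clockwise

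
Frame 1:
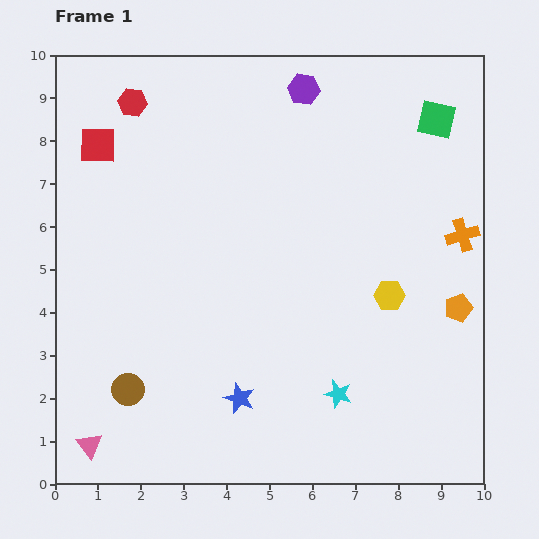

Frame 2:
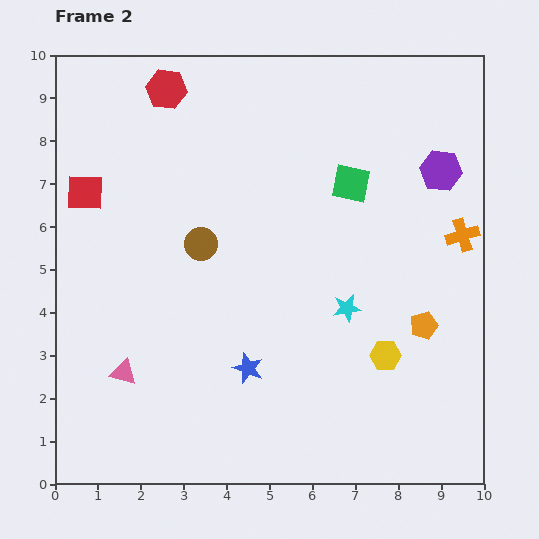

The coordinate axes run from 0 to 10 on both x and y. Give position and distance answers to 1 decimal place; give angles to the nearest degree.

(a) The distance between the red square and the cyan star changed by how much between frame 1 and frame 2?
-1.4

Distance in frame 1: 8.1. Distance in frame 2: 6.7.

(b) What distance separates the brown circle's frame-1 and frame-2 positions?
3.8

The brown circle moved from (1.7, 2.2) to (3.4, 5.6), a distance of √(1.7² + 3.4²) ≈ 3.8.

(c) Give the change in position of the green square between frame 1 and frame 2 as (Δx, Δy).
(-2.0, -1.5)

The green square was at (8.9, 8.5) in frame 1 and (6.9, 7.0) in frame 2.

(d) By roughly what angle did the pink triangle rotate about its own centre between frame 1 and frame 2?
36° counter-clockwise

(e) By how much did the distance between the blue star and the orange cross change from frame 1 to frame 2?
-0.5

Distance in frame 1: 6.4. Distance in frame 2: 5.9.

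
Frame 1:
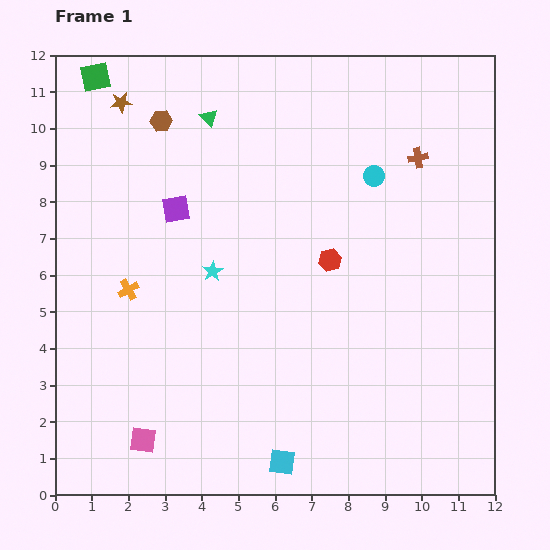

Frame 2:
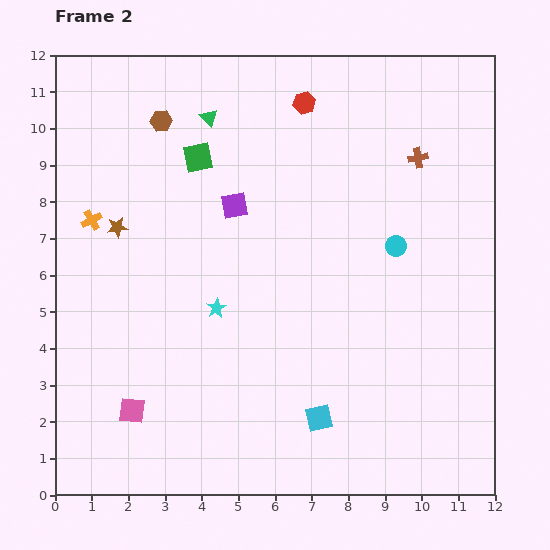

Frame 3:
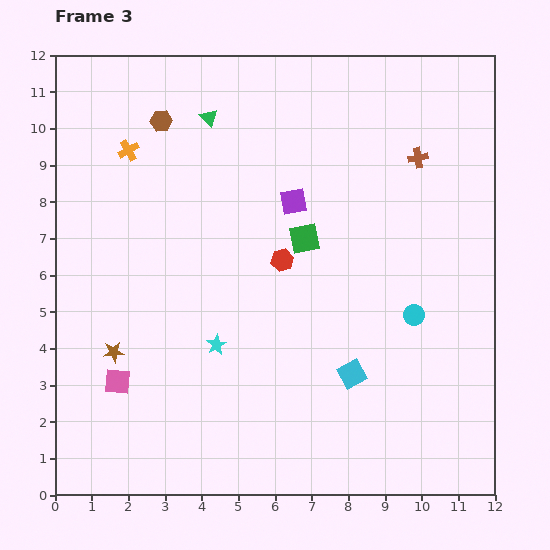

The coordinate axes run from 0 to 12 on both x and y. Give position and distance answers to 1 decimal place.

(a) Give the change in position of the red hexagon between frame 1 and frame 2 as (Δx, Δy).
(-0.7, 4.3)

The red hexagon was at (7.5, 6.4) in frame 1 and (6.8, 10.7) in frame 2.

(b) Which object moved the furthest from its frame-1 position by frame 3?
the green square

(moved 7.2; next 6.8)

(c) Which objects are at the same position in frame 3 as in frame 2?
the brown cross, the green triangle, the brown hexagon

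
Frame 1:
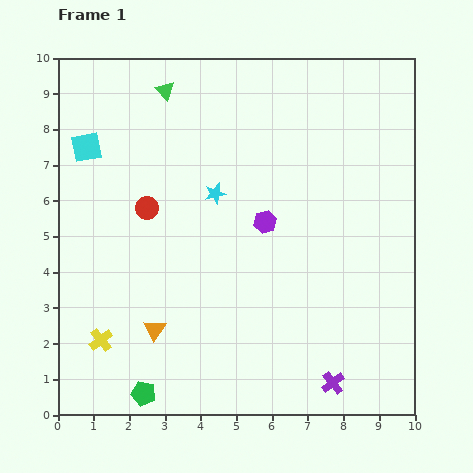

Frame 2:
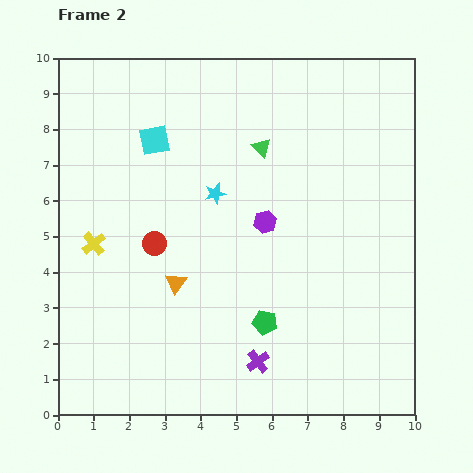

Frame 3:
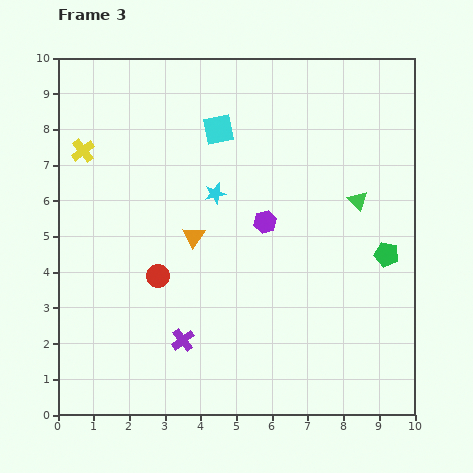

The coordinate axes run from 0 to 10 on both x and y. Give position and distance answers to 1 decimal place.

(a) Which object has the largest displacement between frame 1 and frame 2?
the green pentagon

(moved 3.9; next 3.1)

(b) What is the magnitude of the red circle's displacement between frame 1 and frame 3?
1.9

The red circle moved from (2.5, 5.8) to (2.8, 3.9), a distance of √(0.3² + 1.9²) ≈ 1.9.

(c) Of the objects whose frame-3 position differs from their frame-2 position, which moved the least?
the red circle

(moved 0.9)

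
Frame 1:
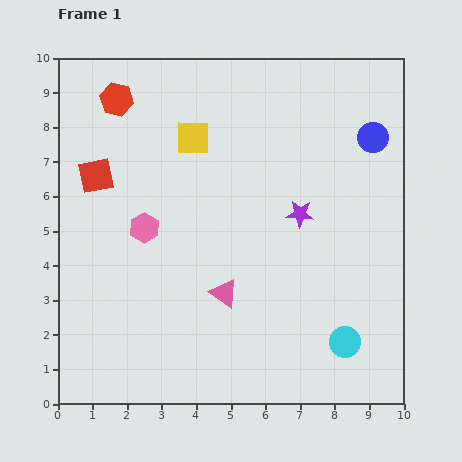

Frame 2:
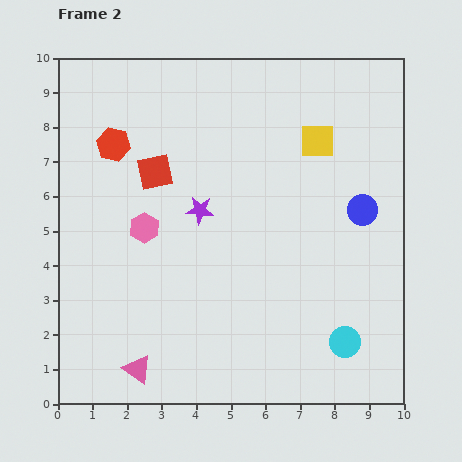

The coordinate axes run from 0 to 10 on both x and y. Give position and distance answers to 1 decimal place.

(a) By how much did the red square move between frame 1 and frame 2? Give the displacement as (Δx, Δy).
(1.7, 0.1)

The red square was at (1.1, 6.6) in frame 1 and (2.8, 6.7) in frame 2.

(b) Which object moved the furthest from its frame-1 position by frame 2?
the yellow square

(moved 3.6; next 3.3)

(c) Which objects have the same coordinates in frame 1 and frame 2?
the cyan circle, the pink hexagon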